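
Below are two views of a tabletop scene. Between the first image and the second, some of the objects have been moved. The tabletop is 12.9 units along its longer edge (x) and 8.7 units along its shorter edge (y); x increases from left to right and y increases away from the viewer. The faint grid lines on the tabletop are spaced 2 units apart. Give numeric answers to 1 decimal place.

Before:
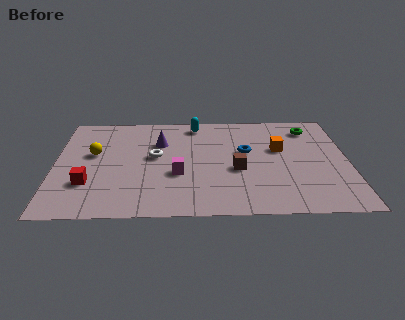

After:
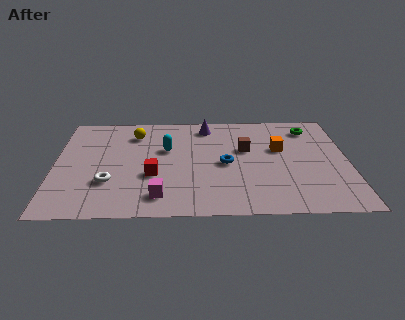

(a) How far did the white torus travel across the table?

2.9

From (4.4, 4.8) to (2.4, 2.7), the white torus covered √(2.0² + 2.1²) ≈ 2.9 units.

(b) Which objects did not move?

the orange cube and the green torus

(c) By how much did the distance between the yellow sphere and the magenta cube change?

+1.3

Before: roughly 4.1 units apart; after: 5.4. That's 1.3 units further apart.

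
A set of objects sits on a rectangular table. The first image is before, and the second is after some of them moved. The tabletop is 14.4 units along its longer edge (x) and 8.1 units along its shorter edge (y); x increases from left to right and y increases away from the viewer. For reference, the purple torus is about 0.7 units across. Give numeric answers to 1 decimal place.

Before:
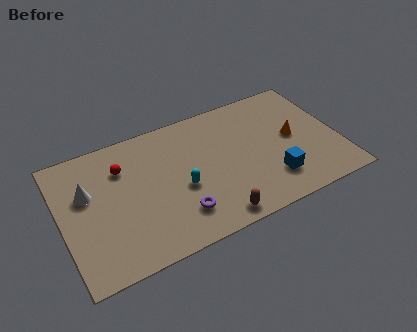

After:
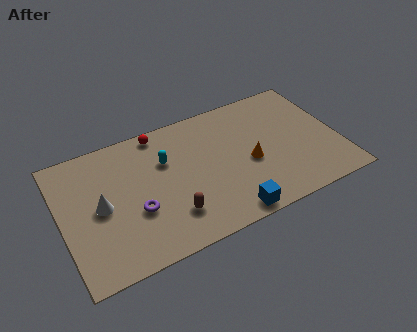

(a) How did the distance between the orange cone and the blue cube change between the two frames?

+0.5

They were about 2.6 units apart before and 3.1 after — 0.5 units further apart.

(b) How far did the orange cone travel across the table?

2.5

From (12.1, 4.2) to (9.7, 3.5), the orange cone covered √(2.4² + 0.7²) ≈ 2.5 units.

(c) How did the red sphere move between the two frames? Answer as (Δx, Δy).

(2.1, 1.4)

The red sphere started near (3.3, 5.9) and ended near (5.4, 7.3).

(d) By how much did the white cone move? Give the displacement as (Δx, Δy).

(0.6, -1.1)

From the two frames, the white cone sits at roughly (1.4, 5.1) before and (2.0, 4.0) after.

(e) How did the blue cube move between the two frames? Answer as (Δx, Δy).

(-2.5, -1.2)

From the two frames, the blue cube sits at roughly (10.7, 2.0) before and (8.2, 0.8) after.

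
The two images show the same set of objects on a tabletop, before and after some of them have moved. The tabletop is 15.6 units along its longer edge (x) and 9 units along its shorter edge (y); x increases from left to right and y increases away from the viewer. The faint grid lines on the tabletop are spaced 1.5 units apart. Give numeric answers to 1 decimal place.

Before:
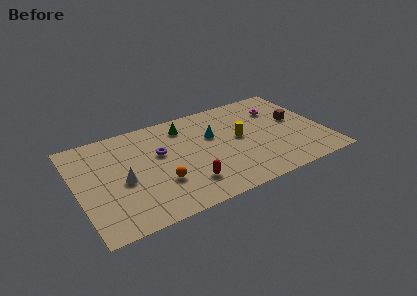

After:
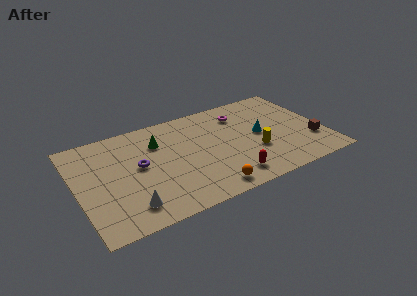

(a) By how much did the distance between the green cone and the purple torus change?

-0.4

The distance was about 2.5 in the first image and 2.1 in the second, so they moved 0.4 units closer together.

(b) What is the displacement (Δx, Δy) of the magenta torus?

(-2.4, 0.4)

The magenta torus started near (13.1, 6.6) and ended near (10.7, 7.0).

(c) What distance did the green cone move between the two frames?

2.0

The green cone moved from about (7.1, 7.3) to (5.3, 6.5), a distance of √(1.8² + 0.8²) ≈ 2.0.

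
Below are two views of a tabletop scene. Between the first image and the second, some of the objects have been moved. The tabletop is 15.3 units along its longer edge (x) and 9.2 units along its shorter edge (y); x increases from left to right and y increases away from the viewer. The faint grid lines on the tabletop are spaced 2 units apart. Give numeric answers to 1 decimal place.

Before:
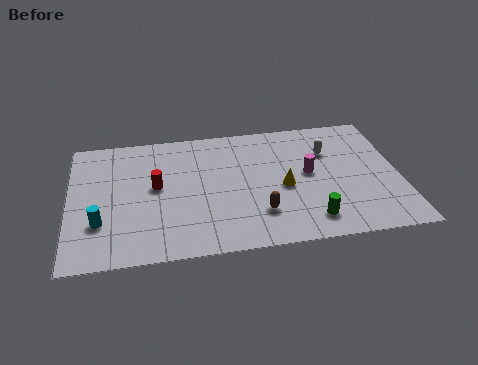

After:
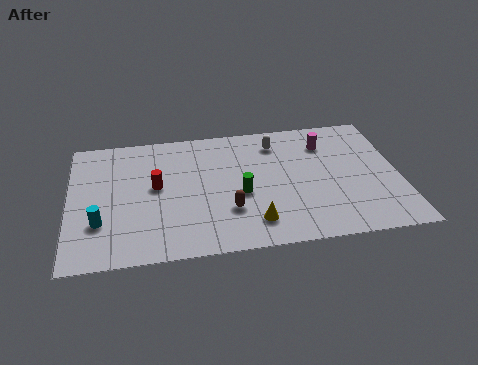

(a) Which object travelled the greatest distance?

the green cylinder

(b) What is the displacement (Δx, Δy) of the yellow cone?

(-1.5, -2.3)

The yellow cone started near (9.9, 4.1) and ended near (8.4, 1.8).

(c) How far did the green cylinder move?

3.9

From (11.0, 1.6) to (7.9, 3.9), the green cylinder covered √(3.1² + 2.3²) ≈ 3.9 units.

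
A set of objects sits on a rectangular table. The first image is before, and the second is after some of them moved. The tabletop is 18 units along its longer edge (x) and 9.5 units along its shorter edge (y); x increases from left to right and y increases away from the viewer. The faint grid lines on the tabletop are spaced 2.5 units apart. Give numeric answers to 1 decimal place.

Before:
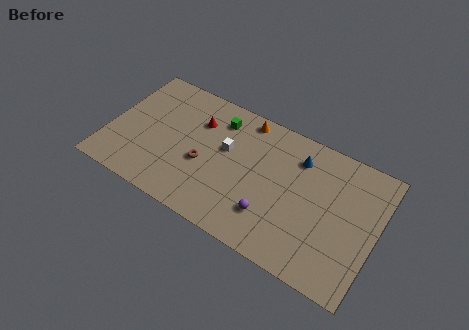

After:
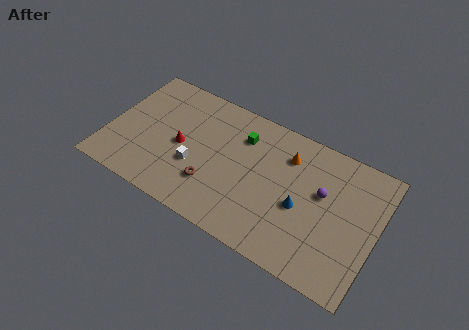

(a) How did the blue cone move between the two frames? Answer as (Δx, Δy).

(0.6, -3.3)

From the two frames, the blue cone sits at roughly (12.5, 7.4) before and (13.1, 4.1) after.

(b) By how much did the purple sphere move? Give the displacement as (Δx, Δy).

(3.0, 3.2)

The purple sphere was at about (11.3, 2.5) and moved to about (14.3, 5.7).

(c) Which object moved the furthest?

the purple sphere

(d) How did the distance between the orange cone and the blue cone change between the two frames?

-0.6

Before: roughly 4.0 units apart; after: 3.4. That's 0.6 units closer together.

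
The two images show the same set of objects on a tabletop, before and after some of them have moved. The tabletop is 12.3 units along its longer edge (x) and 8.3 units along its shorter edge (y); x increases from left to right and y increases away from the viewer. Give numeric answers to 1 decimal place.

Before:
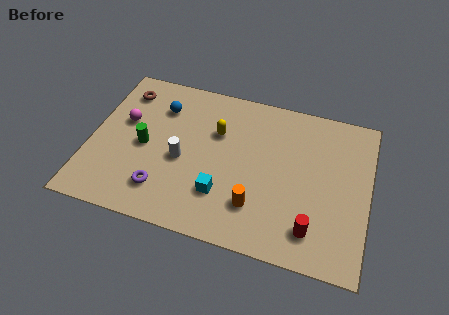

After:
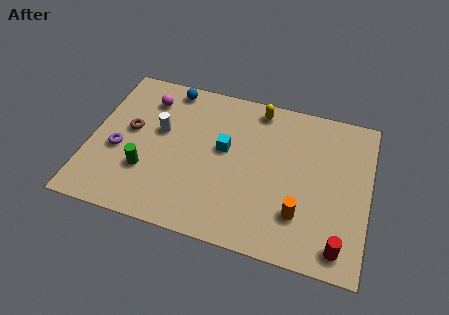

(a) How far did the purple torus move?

2.6

The purple torus moved from about (3.4, 1.8) to (1.3, 3.4), a distance of √(2.1² + 1.6²) ≈ 2.6.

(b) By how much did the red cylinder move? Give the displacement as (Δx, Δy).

(1.2, -0.5)

From the two frames, the red cylinder sits at roughly (10.0, 1.6) before and (11.2, 1.1) after.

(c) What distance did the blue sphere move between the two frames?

1.2

The blue sphere moved from about (2.9, 6.2) to (3.2, 7.4), a distance of √(0.3² + 1.2²) ≈ 1.2.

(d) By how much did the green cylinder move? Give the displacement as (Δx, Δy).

(0.2, -1.3)

The green cylinder was at about (2.4, 3.9) and moved to about (2.6, 2.6).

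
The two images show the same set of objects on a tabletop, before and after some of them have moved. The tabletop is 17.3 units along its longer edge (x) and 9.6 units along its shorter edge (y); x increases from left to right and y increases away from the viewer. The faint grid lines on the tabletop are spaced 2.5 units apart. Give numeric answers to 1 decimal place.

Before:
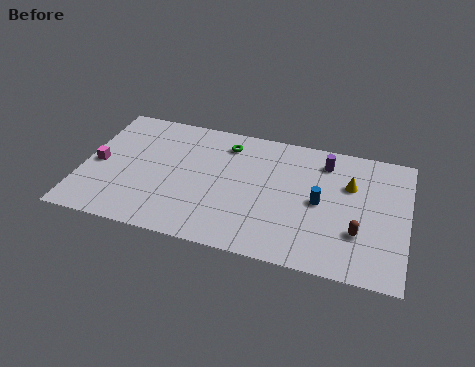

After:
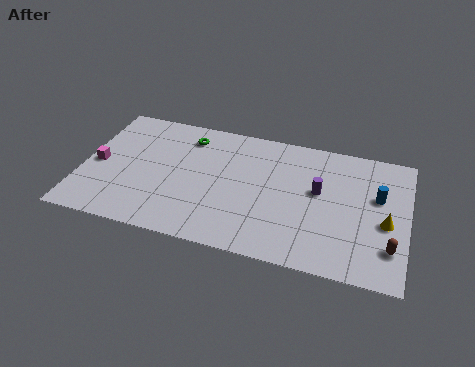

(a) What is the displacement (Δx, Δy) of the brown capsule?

(1.7, -0.6)

The brown capsule started near (14.8, 3.0) and ended near (16.5, 2.4).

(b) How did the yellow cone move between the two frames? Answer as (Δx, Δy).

(2.0, -2.3)

From the two frames, the yellow cone sits at roughly (14.2, 6.4) before and (16.2, 4.1) after.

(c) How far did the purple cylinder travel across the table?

2.3

The purple cylinder was near (12.8, 7.8) before and (12.6, 5.5) after, so it travelled √(0.2² + 2.3²) ≈ 2.3 units.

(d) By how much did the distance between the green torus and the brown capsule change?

+3.6

They were about 8.7 units apart before and 12.3 after — 3.6 units further apart.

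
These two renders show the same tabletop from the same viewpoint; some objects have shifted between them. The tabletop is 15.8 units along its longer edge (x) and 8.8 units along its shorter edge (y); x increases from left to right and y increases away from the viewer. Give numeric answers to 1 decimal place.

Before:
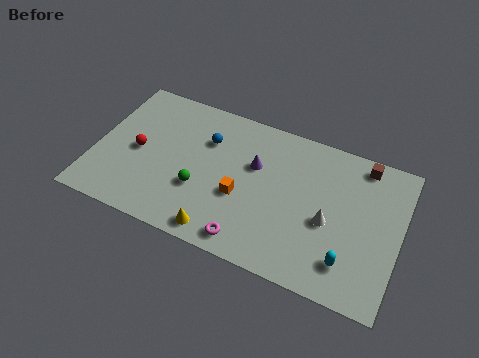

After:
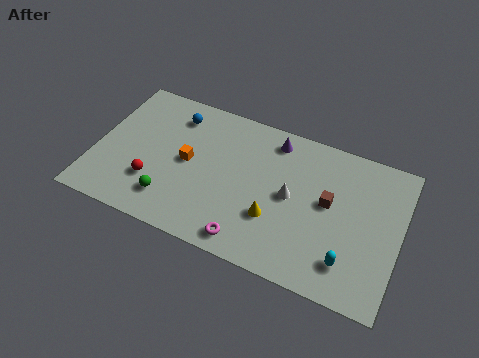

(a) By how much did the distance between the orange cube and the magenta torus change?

+2.5

Before: roughly 2.5 units apart; after: 5.0. That's 2.5 units further apart.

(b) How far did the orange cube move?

3.1

The orange cube was near (7.7, 3.5) before and (4.8, 4.5) after, so it travelled √(2.9² + 1.0²) ≈ 3.1 units.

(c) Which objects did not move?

the magenta torus and the cyan capsule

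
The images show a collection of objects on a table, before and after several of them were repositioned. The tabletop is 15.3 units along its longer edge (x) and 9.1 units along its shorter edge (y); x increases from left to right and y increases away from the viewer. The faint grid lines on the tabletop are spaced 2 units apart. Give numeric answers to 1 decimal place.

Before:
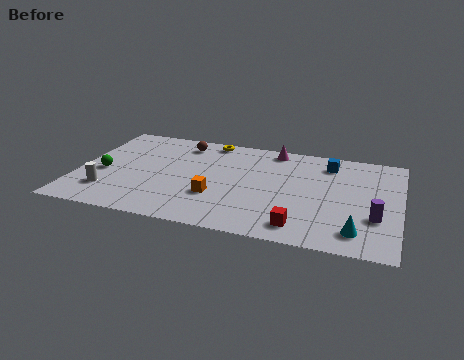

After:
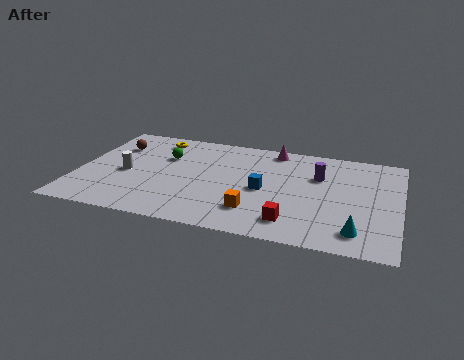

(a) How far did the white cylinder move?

2.0

From (1.6, 2.2) to (2.3, 4.1), the white cylinder covered √(0.7² + 1.9²) ≈ 2.0 units.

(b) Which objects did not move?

the cyan cone and the magenta cone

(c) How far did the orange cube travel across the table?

2.1

From (6.7, 3.0) to (8.6, 2.2), the orange cube covered √(1.9² + 0.8²) ≈ 2.1 units.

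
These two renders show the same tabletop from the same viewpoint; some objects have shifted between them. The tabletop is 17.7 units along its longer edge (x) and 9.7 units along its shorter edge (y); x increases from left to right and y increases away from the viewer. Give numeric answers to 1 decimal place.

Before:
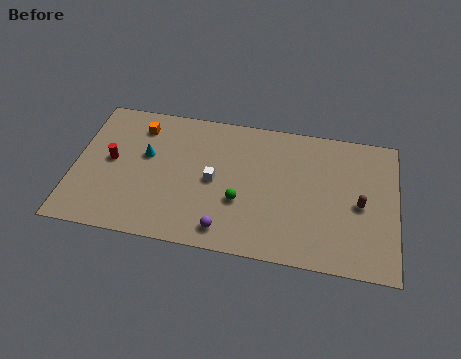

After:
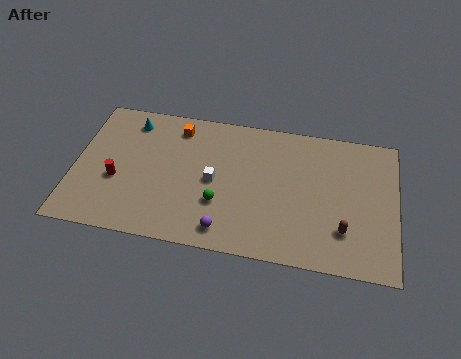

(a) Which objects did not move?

the purple sphere and the white cube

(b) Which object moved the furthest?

the cyan cone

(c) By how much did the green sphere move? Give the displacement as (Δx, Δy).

(-1.1, -0.3)

The green sphere was at about (9.2, 3.5) and moved to about (8.1, 3.2).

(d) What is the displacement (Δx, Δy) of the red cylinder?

(0.4, -1.3)

The red cylinder was at about (2.0, 5.1) and moved to about (2.4, 3.8).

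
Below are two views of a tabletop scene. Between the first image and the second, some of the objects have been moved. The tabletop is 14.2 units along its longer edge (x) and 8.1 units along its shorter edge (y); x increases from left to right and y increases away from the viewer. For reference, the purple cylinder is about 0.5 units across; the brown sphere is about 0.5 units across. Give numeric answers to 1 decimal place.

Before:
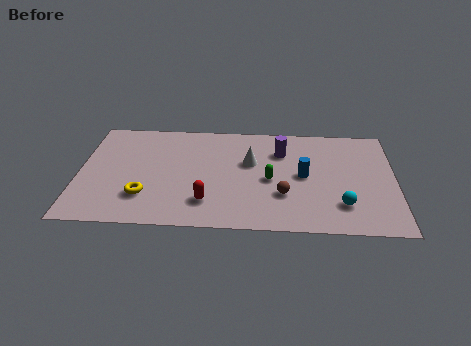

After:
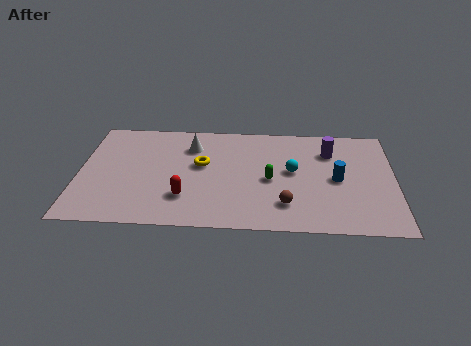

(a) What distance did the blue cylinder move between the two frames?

1.5

The blue cylinder moved from about (10.1, 4.1) to (11.6, 3.9), a distance of √(1.5² + 0.2²) ≈ 1.5.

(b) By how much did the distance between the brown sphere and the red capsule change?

+1.0

They were about 3.5 units apart before and 4.5 after — 1.0 units further apart.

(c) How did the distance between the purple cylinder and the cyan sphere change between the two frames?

-2.4

They were about 4.7 units apart before and 2.3 after — 2.4 units closer together.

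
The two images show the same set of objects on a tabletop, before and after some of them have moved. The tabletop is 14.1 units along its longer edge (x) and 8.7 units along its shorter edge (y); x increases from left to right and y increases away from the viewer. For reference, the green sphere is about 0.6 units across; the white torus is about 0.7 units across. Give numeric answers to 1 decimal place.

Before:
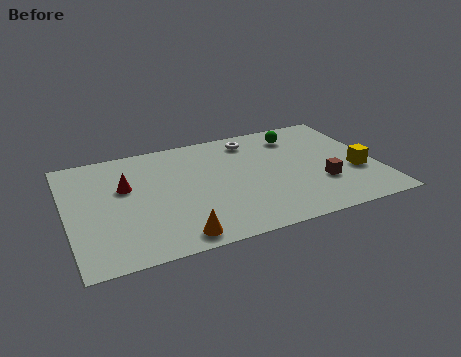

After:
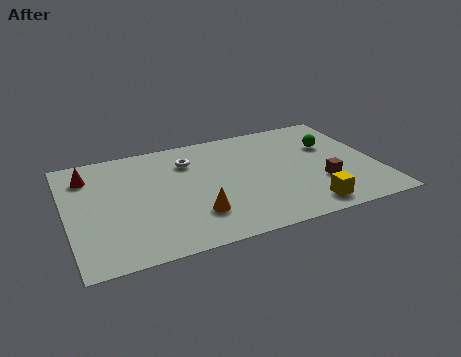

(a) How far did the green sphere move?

1.9

From (10.8, 7.0) to (12.2, 5.7), the green sphere covered √(1.4² + 1.3²) ≈ 1.9 units.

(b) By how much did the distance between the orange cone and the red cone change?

+1.6

The distance was about 4.8 in the first image and 6.4 in the second, so they moved 1.6 units further apart.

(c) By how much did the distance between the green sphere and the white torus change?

+4.4

The distance was about 2.1 in the first image and 6.5 in the second, so they moved 4.4 units further apart.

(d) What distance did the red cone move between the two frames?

2.1

From (2.7, 5.4) to (1.1, 6.8), the red cone covered √(1.6² + 1.4²) ≈ 2.1 units.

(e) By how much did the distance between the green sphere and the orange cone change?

-1.2

They were about 8.6 units apart before and 7.4 after — 1.2 units closer together.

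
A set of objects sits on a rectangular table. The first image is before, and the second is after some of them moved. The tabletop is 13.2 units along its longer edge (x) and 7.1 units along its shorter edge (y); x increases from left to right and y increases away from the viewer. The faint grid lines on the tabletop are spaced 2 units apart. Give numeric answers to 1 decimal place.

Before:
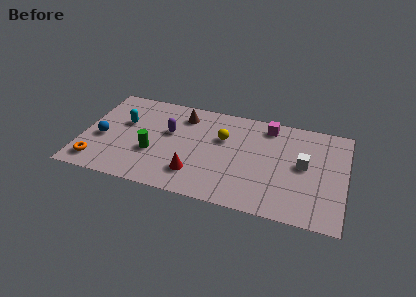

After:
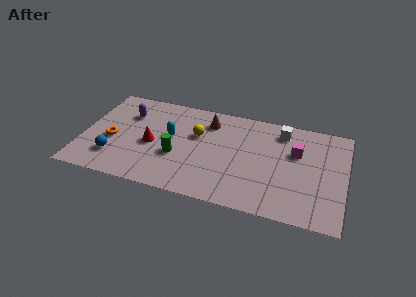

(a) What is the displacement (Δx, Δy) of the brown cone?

(1.3, -0.1)

The brown cone was at about (4.9, 5.7) and moved to about (6.2, 5.6).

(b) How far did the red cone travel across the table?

2.7

From (5.8, 1.7) to (3.5, 3.2), the red cone covered √(2.3² + 1.5²) ≈ 2.7 units.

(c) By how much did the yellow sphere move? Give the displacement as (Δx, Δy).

(-1.3, -0.1)

The yellow sphere was at about (7.0, 4.6) and moved to about (5.7, 4.5).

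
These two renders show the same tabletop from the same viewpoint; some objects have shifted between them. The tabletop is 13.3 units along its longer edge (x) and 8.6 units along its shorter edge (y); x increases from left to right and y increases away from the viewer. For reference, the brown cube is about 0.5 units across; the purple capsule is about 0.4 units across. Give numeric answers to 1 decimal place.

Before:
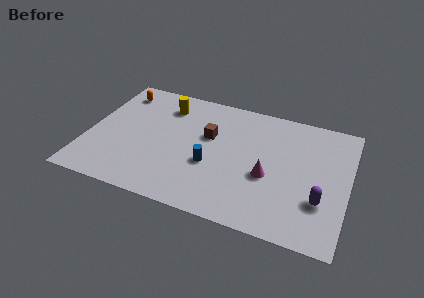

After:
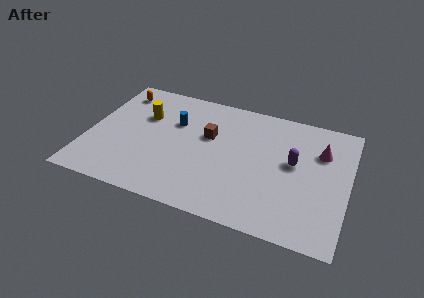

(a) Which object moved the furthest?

the magenta cone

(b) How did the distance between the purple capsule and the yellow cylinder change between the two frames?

-1.4

They were about 9.3 units apart before and 7.9 after — 1.4 units closer together.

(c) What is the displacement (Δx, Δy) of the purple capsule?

(-1.5, 2.1)

The purple capsule started near (12.0, 2.7) and ended near (10.5, 4.8).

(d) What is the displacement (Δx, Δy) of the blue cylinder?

(-2.1, 2.4)

The blue cylinder started near (6.4, 3.3) and ended near (4.3, 5.7).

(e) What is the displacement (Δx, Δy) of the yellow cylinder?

(-1.0, -1.1)

From the two frames, the yellow cylinder sits at roughly (3.7, 6.8) before and (2.7, 5.7) after.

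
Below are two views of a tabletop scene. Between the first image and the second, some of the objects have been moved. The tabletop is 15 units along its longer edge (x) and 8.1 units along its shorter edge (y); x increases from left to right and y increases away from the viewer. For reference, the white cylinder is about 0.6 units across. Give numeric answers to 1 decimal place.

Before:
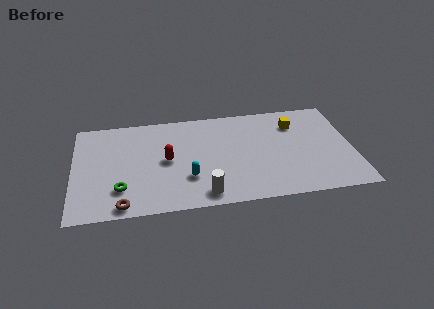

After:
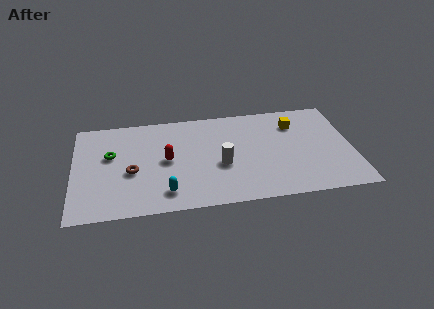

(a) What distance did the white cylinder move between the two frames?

2.4

The white cylinder was near (6.9, 1.1) before and (7.9, 3.3) after, so it travelled √(1.0² + 2.2²) ≈ 2.4 units.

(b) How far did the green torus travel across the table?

2.8

The green torus moved from about (2.5, 2.1) to (2.0, 4.9), a distance of √(0.5² + 2.8²) ≈ 2.8.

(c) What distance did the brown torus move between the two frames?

2.6

From (2.6, 0.8) to (3.1, 3.4), the brown torus covered √(0.5² + 2.6²) ≈ 2.6 units.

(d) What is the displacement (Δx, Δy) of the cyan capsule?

(-1.2, -1.0)

From the two frames, the cyan capsule sits at roughly (6.1, 2.5) before and (4.9, 1.5) after.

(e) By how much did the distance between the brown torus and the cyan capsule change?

-1.3

The distance was about 3.9 in the first image and 2.6 in the second, so they moved 1.3 units closer together.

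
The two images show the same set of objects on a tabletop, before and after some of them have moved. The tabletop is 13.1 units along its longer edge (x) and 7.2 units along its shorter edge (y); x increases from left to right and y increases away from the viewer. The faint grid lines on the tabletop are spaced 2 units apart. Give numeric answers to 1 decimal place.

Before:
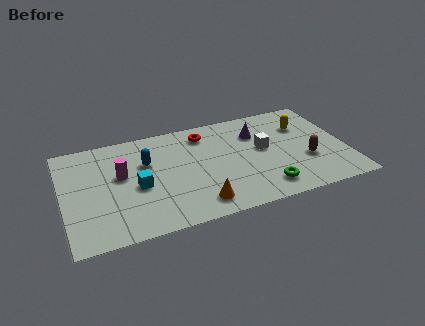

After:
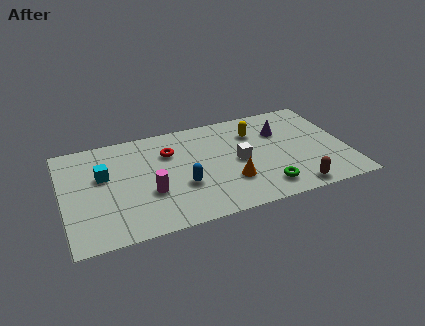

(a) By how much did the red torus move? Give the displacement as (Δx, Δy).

(-1.7, -0.8)

The red torus was at about (6.7, 5.9) and moved to about (5.0, 5.1).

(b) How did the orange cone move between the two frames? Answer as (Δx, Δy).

(1.6, 1.0)

From the two frames, the orange cone sits at roughly (6.0, 1.2) before and (7.6, 2.2) after.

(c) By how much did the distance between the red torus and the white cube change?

+0.3

Before: roughly 3.2 units apart; after: 3.5. That's 0.3 units further apart.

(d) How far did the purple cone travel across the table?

1.1

From (9.1, 5.2) to (10.2, 5.0), the purple cone covered √(1.1² + 0.2²) ≈ 1.1 units.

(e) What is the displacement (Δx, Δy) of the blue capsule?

(1.5, -2.1)

From the two frames, the blue capsule sits at roughly (3.9, 4.7) before and (5.4, 2.6) after.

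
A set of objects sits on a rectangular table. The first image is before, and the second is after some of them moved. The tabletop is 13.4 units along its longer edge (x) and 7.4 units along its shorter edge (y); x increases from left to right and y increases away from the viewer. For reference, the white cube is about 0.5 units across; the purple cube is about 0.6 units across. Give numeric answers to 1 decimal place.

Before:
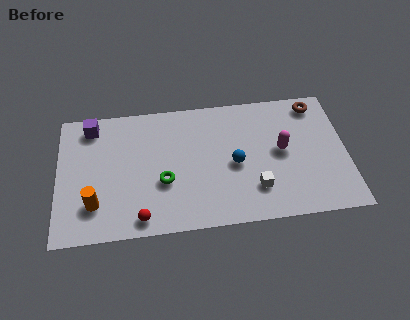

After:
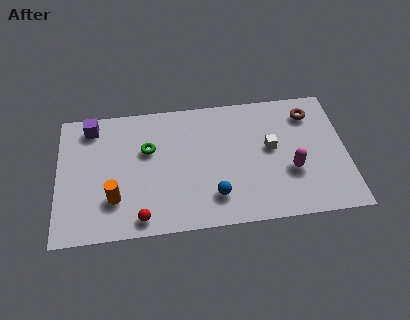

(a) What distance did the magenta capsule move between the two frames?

1.3

The magenta capsule was near (10.4, 3.9) before and (10.8, 2.7) after, so it travelled √(0.4² + 1.2²) ≈ 1.3 units.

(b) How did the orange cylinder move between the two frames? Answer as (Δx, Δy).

(0.9, 0.2)

The orange cylinder was at about (1.7, 1.9) and moved to about (2.6, 2.1).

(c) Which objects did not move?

the purple cube and the red sphere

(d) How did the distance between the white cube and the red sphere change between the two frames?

+1.5

The distance was about 5.4 in the first image and 6.9 in the second, so they moved 1.5 units further apart.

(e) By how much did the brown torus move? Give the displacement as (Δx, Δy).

(-0.3, -0.5)

The brown torus was at about (12.1, 6.4) and moved to about (11.8, 5.9).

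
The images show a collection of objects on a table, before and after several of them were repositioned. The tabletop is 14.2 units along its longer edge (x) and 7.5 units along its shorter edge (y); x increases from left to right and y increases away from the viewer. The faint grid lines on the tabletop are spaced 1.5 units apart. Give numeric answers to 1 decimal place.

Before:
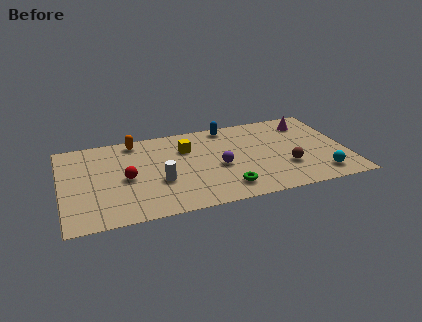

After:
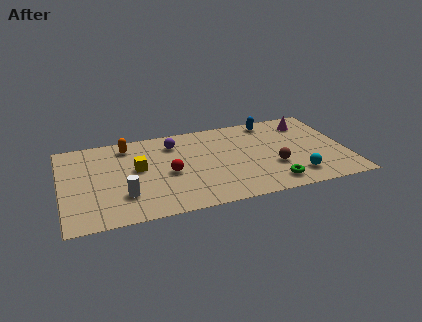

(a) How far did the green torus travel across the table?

2.3

From (8.0, 1.4) to (10.3, 1.2), the green torus covered √(2.3² + 0.2²) ≈ 2.3 units.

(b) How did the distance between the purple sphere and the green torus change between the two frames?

+4.7

The distance was about 1.9 in the first image and 6.6 in the second, so they moved 4.7 units further apart.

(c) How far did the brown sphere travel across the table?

0.6

From (11.1, 2.4) to (10.5, 2.6), the brown sphere covered √(0.6² + 0.2²) ≈ 0.6 units.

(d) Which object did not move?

the magenta cone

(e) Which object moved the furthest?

the purple sphere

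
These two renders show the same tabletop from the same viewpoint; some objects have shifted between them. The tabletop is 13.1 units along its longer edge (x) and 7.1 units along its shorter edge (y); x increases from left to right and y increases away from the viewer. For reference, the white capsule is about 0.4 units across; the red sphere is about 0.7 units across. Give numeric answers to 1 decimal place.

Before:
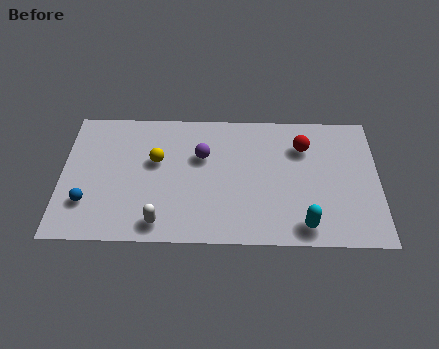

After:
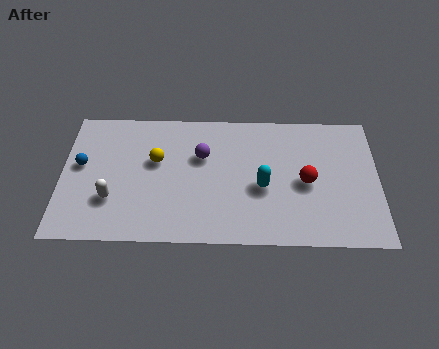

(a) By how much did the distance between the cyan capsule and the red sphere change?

-2.4

Before: roughly 4.2 units apart; after: 1.8. That's 2.4 units closer together.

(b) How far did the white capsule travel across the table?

2.3

From (4.1, 1.0) to (2.1, 2.2), the white capsule covered √(2.0² + 1.2²) ≈ 2.3 units.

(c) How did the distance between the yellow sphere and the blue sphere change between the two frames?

-0.5

They were about 3.6 units apart before and 3.1 after — 0.5 units closer together.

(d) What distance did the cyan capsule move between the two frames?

2.6

The cyan capsule was near (10.0, 1.0) before and (8.3, 3.0) after, so it travelled √(1.7² + 2.0²) ≈ 2.6 units.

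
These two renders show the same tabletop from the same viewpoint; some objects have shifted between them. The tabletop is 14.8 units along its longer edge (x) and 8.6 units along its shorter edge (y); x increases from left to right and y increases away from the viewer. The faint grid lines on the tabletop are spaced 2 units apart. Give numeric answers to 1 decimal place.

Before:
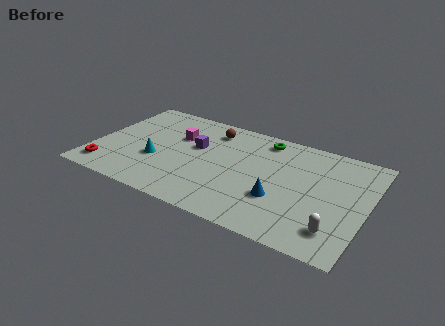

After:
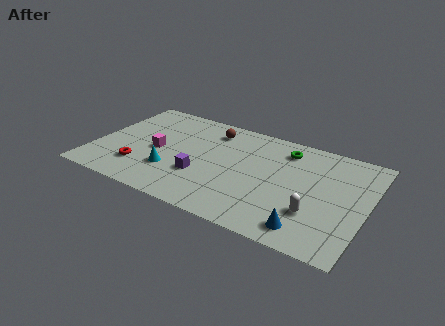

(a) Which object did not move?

the brown sphere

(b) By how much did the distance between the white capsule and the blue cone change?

-2.0

Before: roughly 3.3 units apart; after: 1.3. That's 2.0 units closer together.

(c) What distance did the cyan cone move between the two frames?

1.1

The cyan cone moved from about (3.5, 3.2) to (4.4, 2.6), a distance of √(0.9² + 0.6²) ≈ 1.1.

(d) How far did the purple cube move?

2.4

The purple cube was near (5.4, 5.2) before and (6.0, 2.9) after, so it travelled √(0.6² + 2.3²) ≈ 2.4 units.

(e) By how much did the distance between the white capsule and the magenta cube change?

-1.0

They were about 9.9 units apart before and 8.9 after — 1.0 units closer together.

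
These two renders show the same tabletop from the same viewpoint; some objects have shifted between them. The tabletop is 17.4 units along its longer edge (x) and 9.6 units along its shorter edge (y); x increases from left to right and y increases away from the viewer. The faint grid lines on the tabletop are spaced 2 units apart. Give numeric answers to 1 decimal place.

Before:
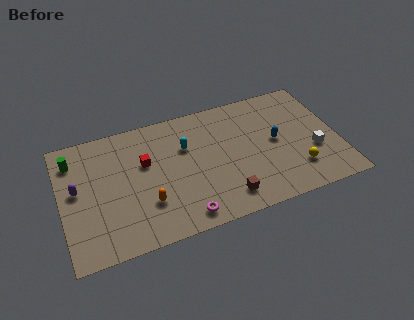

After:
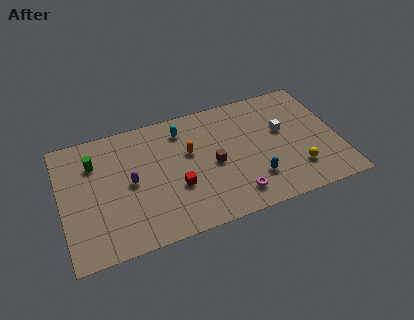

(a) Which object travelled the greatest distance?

the orange capsule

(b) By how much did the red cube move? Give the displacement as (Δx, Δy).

(1.8, -2.5)

The red cube started near (5.3, 6.0) and ended near (7.1, 3.5).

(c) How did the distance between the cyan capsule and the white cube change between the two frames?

-1.9

They were about 8.4 units apart before and 6.5 after — 1.9 units closer together.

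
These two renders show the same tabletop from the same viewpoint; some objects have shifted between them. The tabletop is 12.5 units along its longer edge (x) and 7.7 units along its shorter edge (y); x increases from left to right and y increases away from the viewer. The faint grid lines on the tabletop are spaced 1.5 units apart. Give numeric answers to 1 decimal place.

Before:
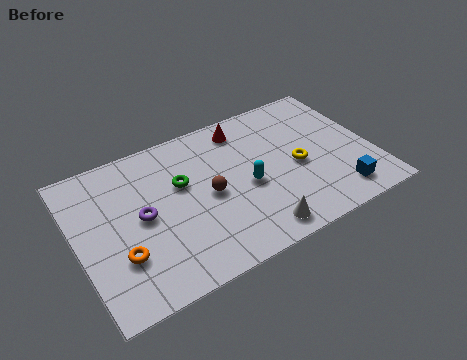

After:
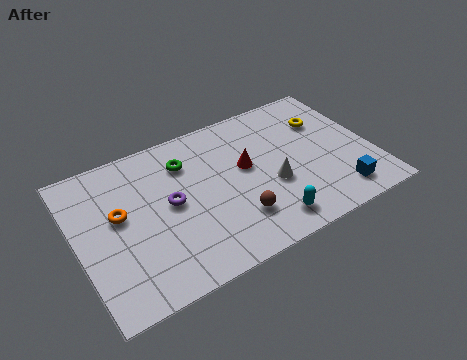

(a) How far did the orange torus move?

2.0

The orange torus was near (1.6, 2.4) before and (1.8, 4.4) after, so it travelled √(0.2² + 2.0²) ≈ 2.0 units.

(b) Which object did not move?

the blue cube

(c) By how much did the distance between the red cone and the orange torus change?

-1.7

Before: roughly 7.1 units apart; after: 5.4. That's 1.7 units closer together.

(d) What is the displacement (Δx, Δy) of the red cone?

(-0.2, -2.1)

The red cone started near (7.4, 6.5) and ended near (7.2, 4.4).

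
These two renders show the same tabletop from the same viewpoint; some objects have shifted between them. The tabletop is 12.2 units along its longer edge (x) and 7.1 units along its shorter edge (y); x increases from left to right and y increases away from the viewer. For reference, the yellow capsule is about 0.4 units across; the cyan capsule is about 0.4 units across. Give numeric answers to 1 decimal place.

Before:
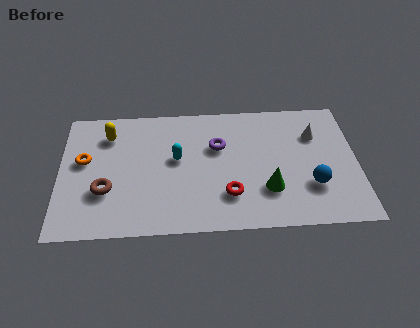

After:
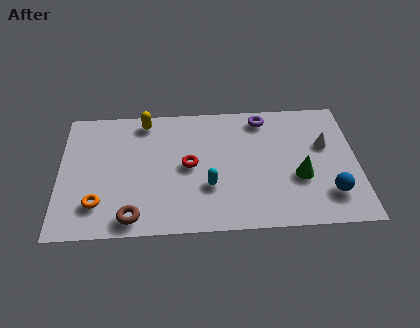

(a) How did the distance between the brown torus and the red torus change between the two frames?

-1.5

Before: roughly 5.0 units apart; after: 3.5. That's 1.5 units closer together.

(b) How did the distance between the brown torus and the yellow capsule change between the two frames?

+2.2

They were about 3.1 units apart before and 5.3 after — 2.2 units further apart.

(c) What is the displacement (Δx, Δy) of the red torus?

(-1.6, 1.7)

The red torus was at about (6.9, 1.9) and moved to about (5.3, 3.6).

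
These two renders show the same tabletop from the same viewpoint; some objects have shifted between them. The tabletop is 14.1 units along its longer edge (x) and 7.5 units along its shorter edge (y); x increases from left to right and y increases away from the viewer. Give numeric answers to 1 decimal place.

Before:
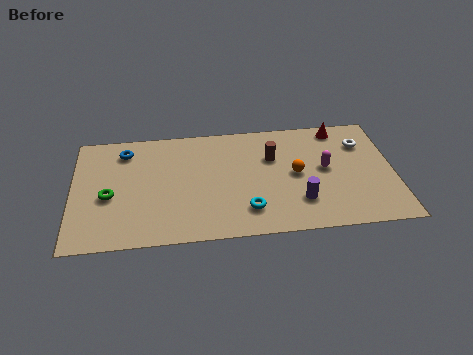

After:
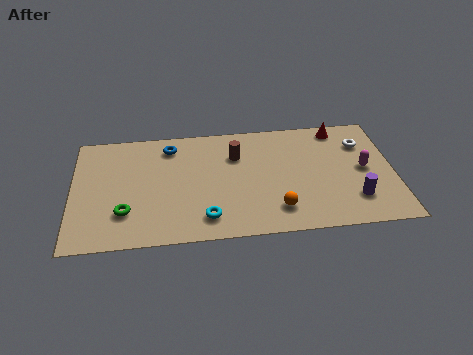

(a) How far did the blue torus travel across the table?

2.0

From (2.3, 6.1) to (4.3, 6.2), the blue torus covered √(2.0² + 0.1²) ≈ 2.0 units.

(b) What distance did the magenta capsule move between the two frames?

1.7

The magenta capsule was near (11.1, 4.0) before and (12.8, 3.8) after, so it travelled √(1.7² + 0.2²) ≈ 1.7 units.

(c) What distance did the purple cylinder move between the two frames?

2.4

The purple cylinder was near (9.9, 2.0) before and (12.3, 1.9) after, so it travelled √(2.4² + 0.1²) ≈ 2.4 units.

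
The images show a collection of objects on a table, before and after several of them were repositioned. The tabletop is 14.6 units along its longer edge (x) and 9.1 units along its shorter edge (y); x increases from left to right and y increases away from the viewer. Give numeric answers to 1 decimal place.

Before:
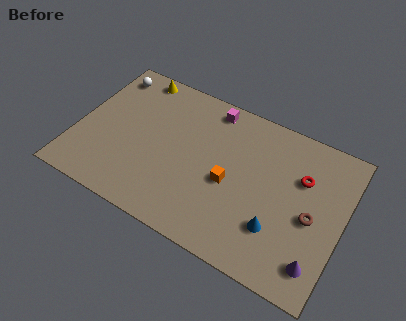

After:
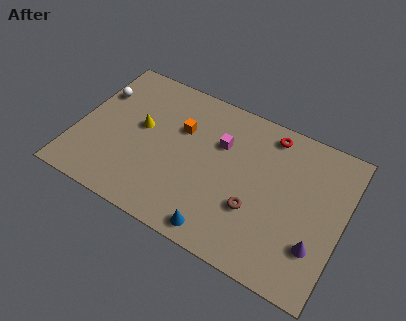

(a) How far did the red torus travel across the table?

2.7

The red torus was near (12.2, 6.1) before and (10.2, 7.9) after, so it travelled √(2.0² + 1.8²) ≈ 2.7 units.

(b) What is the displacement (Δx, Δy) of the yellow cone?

(0.8, -3.1)

From the two frames, the yellow cone sits at roughly (2.6, 8.2) before and (3.4, 5.1) after.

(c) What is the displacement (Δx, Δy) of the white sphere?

(-0.3, -1.4)

From the two frames, the white sphere sits at roughly (1.1, 7.7) before and (0.8, 6.3) after.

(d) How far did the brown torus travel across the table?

3.2

The brown torus moved from about (13.0, 4.1) to (10.0, 3.1), a distance of √(3.0² + 1.0²) ≈ 3.2.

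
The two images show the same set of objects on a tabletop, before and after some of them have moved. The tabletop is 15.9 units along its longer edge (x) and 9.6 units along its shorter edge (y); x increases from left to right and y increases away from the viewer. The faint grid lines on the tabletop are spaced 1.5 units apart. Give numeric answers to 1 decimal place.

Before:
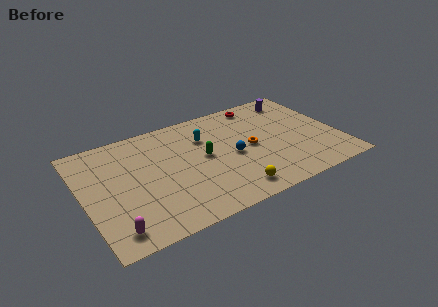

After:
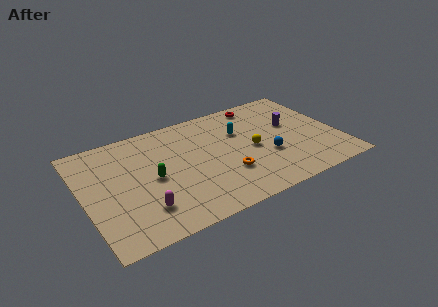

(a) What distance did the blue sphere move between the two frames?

2.3

The blue sphere was near (9.2, 4.4) before and (11.3, 3.5) after, so it travelled √(2.1² + 0.9²) ≈ 2.3 units.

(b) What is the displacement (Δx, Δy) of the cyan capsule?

(2.2, -0.4)

From the two frames, the cyan capsule sits at roughly (7.8, 6.8) before and (10.0, 6.4) after.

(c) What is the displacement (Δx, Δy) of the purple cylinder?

(-0.7, -2.4)

The purple cylinder was at about (13.9, 8.1) and moved to about (13.2, 5.7).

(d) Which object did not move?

the red torus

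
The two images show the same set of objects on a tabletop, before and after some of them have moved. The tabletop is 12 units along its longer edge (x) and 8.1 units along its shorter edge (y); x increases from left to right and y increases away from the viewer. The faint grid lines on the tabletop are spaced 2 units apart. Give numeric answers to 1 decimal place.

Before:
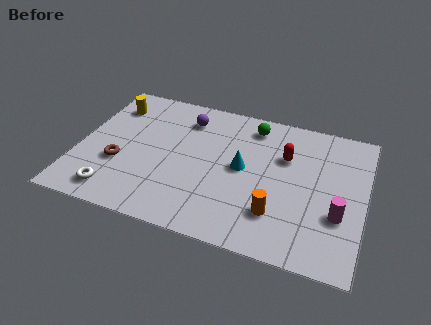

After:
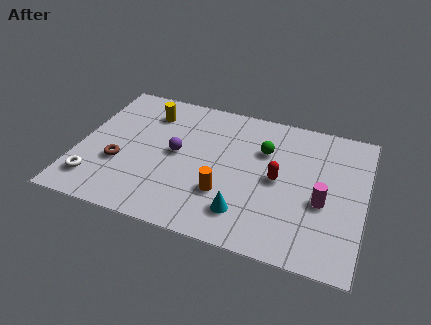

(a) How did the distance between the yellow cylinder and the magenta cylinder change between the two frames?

-2.3

They were about 10.5 units apart before and 8.2 after — 2.3 units closer together.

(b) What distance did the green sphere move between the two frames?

1.4

From (7.1, 6.8) to (7.7, 5.5), the green sphere covered √(0.6² + 1.3²) ≈ 1.4 units.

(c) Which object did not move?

the brown torus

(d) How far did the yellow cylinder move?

1.6

The yellow cylinder was near (1.1, 6.3) before and (2.7, 6.3) after, so it travelled √(1.6² + 0.0²) ≈ 1.6 units.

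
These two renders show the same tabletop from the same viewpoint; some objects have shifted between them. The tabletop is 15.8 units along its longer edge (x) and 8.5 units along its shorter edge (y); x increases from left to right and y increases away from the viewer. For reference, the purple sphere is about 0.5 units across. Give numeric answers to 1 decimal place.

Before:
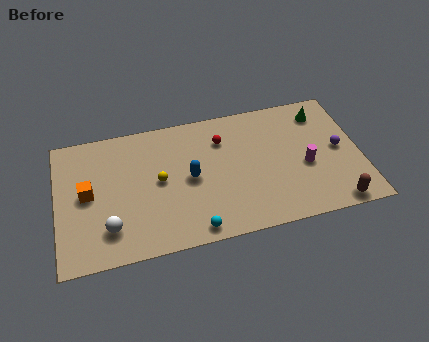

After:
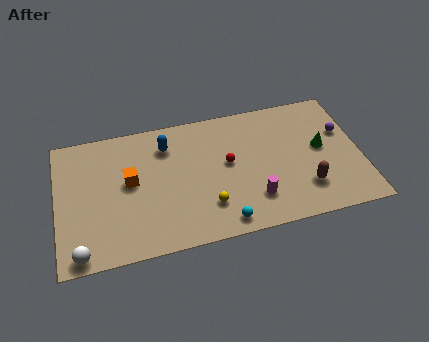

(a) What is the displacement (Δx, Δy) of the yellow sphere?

(2.4, -2.2)

The yellow sphere was at about (5.3, 4.4) and moved to about (7.7, 2.2).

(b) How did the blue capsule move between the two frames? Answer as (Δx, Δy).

(-1.1, 2.4)

The blue capsule was at about (6.9, 4.2) and moved to about (5.8, 6.6).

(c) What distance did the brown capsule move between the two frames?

2.0

The brown capsule was near (14.2, 0.8) before and (12.8, 2.2) after, so it travelled √(1.4² + 1.4²) ≈ 2.0 units.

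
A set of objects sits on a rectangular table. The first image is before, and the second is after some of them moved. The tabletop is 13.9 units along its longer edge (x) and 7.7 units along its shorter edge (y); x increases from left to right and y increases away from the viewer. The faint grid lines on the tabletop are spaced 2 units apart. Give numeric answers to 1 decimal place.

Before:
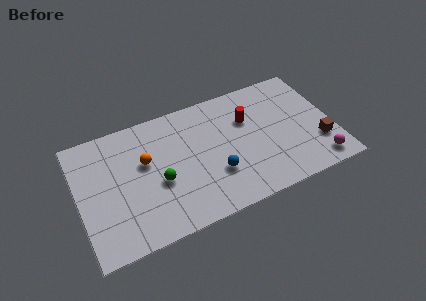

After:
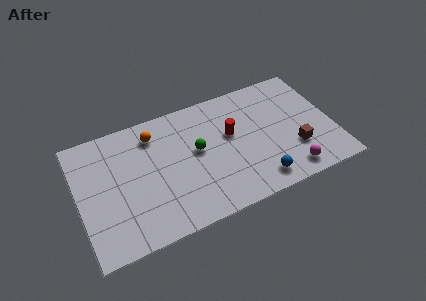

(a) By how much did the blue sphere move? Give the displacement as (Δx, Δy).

(2.2, -1.3)

The blue sphere was at about (7.3, 2.5) and moved to about (9.5, 1.2).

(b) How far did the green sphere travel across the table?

2.5

The green sphere was near (4.3, 3.2) before and (6.5, 4.3) after, so it travelled √(2.2² + 1.1²) ≈ 2.5 units.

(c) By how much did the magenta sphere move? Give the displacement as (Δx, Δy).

(-1.6, 0.0)

The magenta sphere started near (12.8, 1.1) and ended near (11.2, 1.1).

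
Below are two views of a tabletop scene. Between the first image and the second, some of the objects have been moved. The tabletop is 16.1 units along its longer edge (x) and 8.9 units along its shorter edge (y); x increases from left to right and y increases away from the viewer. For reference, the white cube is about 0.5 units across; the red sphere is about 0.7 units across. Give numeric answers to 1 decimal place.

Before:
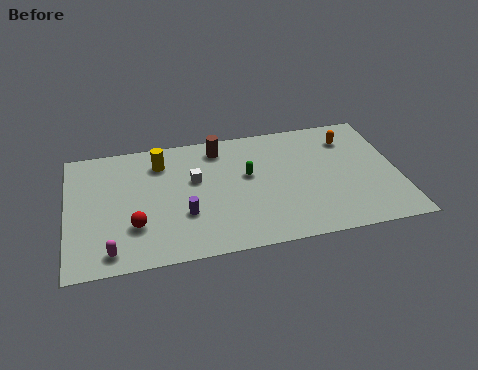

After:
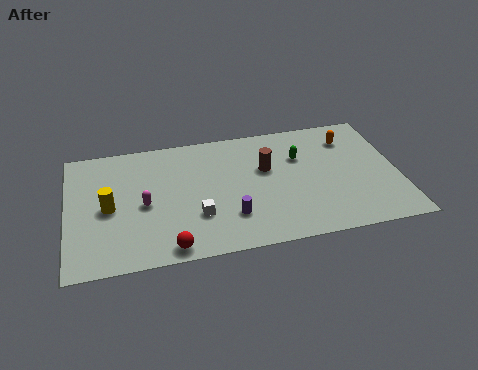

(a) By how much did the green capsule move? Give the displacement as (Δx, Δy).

(2.6, 0.8)

The green capsule started near (8.8, 5.2) and ended near (11.4, 6.0).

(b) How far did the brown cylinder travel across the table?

3.0

From (7.5, 7.5) to (9.7, 5.5), the brown cylinder covered √(2.2² + 2.0²) ≈ 3.0 units.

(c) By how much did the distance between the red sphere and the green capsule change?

+2.2

Before: roughly 6.1 units apart; after: 8.3. That's 2.2 units further apart.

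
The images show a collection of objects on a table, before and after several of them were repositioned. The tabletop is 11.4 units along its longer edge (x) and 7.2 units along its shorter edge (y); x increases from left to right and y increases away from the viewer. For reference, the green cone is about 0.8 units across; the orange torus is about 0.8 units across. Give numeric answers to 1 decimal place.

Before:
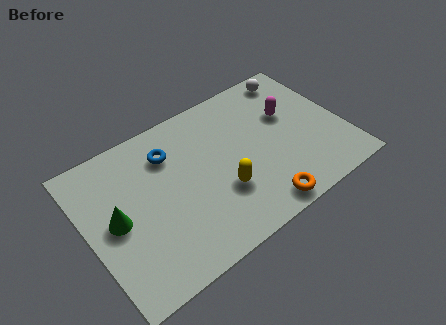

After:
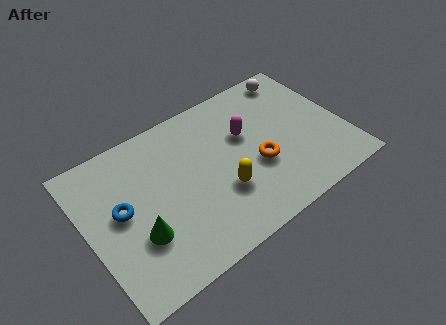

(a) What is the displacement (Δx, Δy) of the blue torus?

(-2.4, -1.5)

The blue torus was at about (3.9, 5.4) and moved to about (1.5, 3.9).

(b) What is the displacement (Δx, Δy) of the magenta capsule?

(-2.0, 0.0)

The magenta capsule was at about (9.2, 4.5) and moved to about (7.2, 4.5).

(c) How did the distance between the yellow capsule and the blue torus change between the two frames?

+1.0

The distance was about 3.5 in the first image and 4.5 in the second, so they moved 1.0 units further apart.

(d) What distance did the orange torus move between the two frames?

2.0

The orange torus moved from about (7.1, 0.8) to (7.4, 2.8), a distance of √(0.3² + 2.0²) ≈ 2.0.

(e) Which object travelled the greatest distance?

the blue torus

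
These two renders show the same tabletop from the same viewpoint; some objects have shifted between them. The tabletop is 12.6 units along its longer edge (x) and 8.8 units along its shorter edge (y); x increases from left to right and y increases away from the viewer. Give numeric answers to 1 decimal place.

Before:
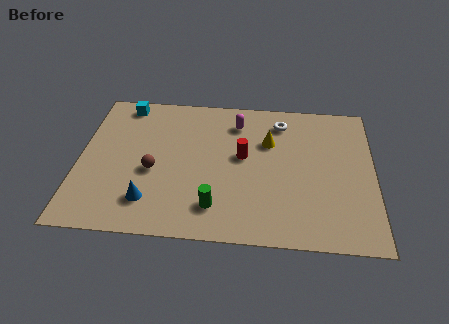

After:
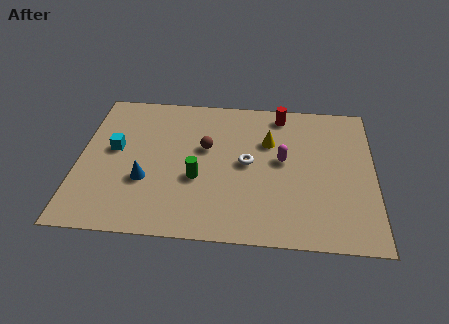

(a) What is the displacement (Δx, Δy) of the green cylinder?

(-0.8, 1.6)

The green cylinder was at about (5.9, 1.8) and moved to about (5.1, 3.4).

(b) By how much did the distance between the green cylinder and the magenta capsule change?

-1.4

The distance was about 5.3 in the first image and 3.9 in the second, so they moved 1.4 units closer together.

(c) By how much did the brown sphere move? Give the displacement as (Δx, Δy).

(2.2, 1.6)

The brown sphere started near (3.2, 3.7) and ended near (5.4, 5.3).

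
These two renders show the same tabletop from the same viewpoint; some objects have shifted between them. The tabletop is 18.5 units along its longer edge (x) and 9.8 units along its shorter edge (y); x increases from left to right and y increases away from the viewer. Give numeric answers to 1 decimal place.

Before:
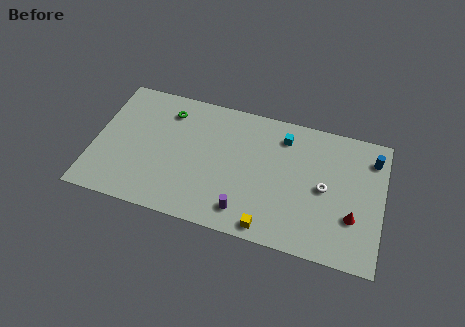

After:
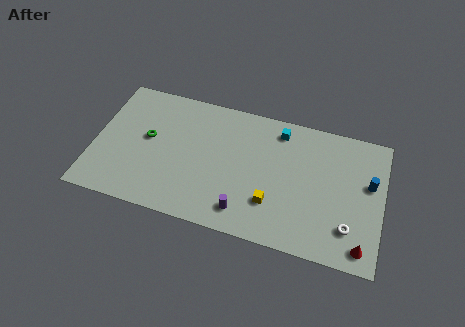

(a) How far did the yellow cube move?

1.8

The yellow cube was near (11.5, 1.0) before and (11.6, 2.8) after, so it travelled √(0.1² + 1.8²) ≈ 1.8 units.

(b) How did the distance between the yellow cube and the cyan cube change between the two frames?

-1.4

Before: roughly 6.9 units apart; after: 5.5. That's 1.4 units closer together.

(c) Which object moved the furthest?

the white torus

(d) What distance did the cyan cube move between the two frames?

0.5

From (12.0, 7.9) to (11.7, 8.3), the cyan cube covered √(0.3² + 0.4²) ≈ 0.5 units.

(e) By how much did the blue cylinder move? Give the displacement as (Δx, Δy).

(-0.1, -1.9)

The blue cylinder was at about (17.7, 7.8) and moved to about (17.6, 5.9).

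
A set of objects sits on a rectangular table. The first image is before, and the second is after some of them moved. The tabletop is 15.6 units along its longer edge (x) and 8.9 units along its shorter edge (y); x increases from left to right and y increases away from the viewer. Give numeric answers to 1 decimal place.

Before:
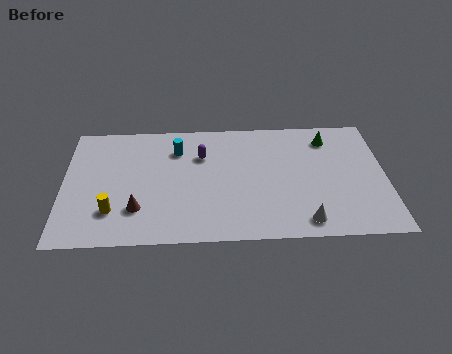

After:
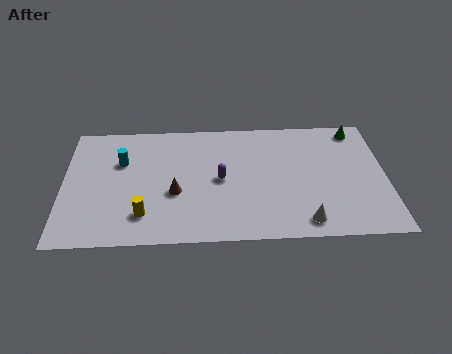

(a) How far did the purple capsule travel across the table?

2.0

The purple capsule was near (6.7, 6.2) before and (7.6, 4.4) after, so it travelled √(0.9² + 1.8²) ≈ 2.0 units.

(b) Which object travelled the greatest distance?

the cyan cylinder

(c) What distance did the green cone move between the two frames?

1.5

The green cone moved from about (12.9, 7.2) to (14.3, 7.8), a distance of √(1.4² + 0.6²) ≈ 1.5.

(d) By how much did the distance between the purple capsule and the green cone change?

+1.2

Before: roughly 6.3 units apart; after: 7.5. That's 1.2 units further apart.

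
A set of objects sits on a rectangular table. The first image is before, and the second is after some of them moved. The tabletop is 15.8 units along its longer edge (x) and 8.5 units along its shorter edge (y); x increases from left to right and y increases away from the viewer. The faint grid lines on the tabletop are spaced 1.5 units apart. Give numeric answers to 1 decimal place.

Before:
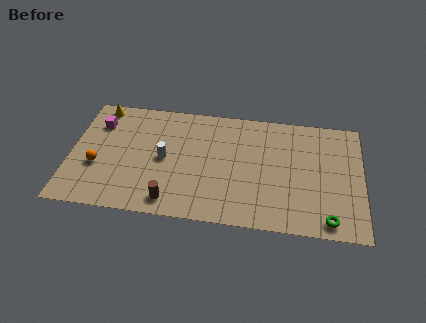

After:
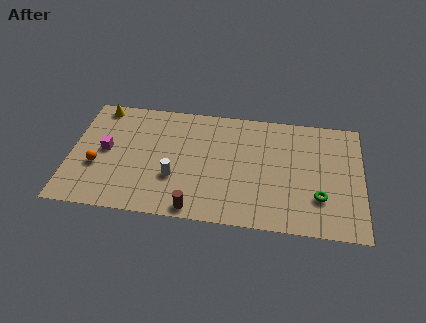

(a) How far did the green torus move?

1.6

The green torus moved from about (14.0, 1.0) to (13.5, 2.5), a distance of √(0.5² + 1.5²) ≈ 1.6.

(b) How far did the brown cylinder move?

1.4

The brown cylinder was near (5.6, 1.2) before and (6.9, 0.8) after, so it travelled √(1.3² + 0.4²) ≈ 1.4 units.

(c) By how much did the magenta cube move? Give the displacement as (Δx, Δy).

(0.5, -1.9)

The magenta cube was at about (1.4, 6.3) and moved to about (1.9, 4.4).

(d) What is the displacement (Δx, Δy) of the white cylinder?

(0.6, -1.3)

From the two frames, the white cylinder sits at roughly (5.1, 4.2) before and (5.7, 2.9) after.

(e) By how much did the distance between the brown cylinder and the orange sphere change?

+1.3

The distance was about 4.6 in the first image and 5.9 in the second, so they moved 1.3 units further apart.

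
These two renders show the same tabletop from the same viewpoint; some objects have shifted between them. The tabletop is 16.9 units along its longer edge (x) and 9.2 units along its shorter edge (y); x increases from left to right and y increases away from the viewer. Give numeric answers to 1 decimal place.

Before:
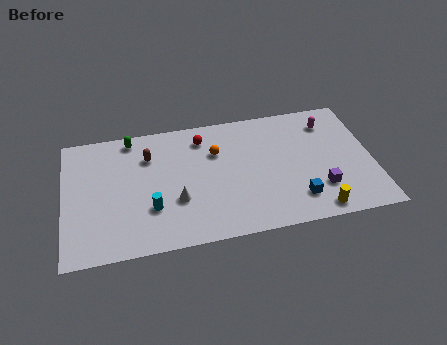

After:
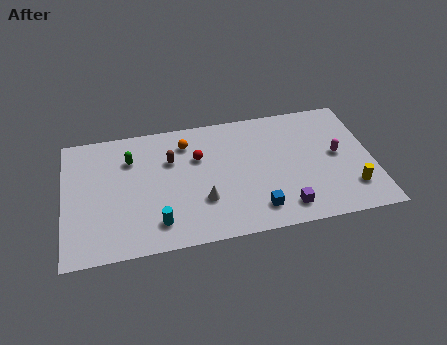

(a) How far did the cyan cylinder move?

1.1

The cyan cylinder moved from about (4.7, 2.9) to (5.0, 1.8), a distance of √(0.3² + 1.1²) ≈ 1.1.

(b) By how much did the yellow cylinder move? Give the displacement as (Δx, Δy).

(2.0, 1.2)

The yellow cylinder was at about (13.6, 1.0) and moved to about (15.6, 2.2).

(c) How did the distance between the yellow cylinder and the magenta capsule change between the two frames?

-3.7

The distance was about 6.4 in the first image and 2.7 in the second, so they moved 3.7 units closer together.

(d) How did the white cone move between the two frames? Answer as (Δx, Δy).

(1.4, -0.3)

The white cone started near (6.1, 3.2) and ended near (7.5, 2.9).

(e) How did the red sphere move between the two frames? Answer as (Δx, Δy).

(-0.3, -1.4)

The red sphere started near (7.7, 7.5) and ended near (7.4, 6.1).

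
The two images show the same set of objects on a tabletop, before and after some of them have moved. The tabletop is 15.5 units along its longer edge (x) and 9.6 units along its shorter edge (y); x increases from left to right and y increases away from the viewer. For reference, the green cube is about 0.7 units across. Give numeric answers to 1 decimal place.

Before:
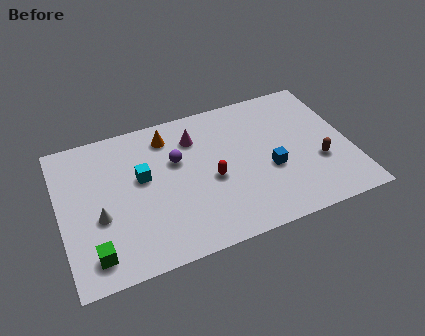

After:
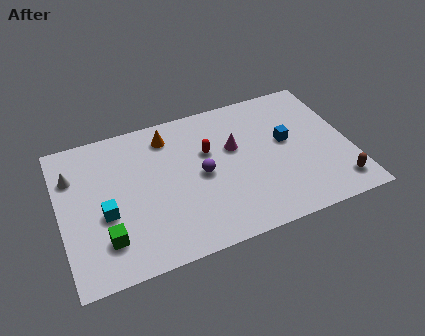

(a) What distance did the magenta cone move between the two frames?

2.4

The magenta cone was near (7.4, 7.3) before and (9.4, 5.9) after, so it travelled √(2.0² + 1.4²) ≈ 2.4 units.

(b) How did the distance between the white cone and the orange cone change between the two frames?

-0.4

They were about 5.7 units apart before and 5.3 after — 0.4 units closer together.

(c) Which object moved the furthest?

the white cone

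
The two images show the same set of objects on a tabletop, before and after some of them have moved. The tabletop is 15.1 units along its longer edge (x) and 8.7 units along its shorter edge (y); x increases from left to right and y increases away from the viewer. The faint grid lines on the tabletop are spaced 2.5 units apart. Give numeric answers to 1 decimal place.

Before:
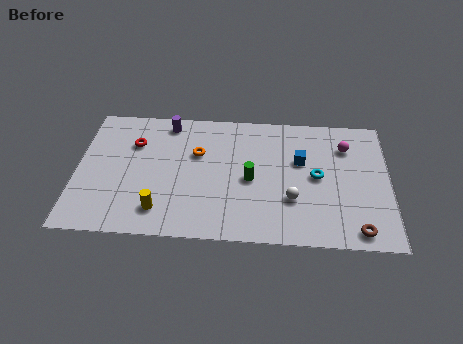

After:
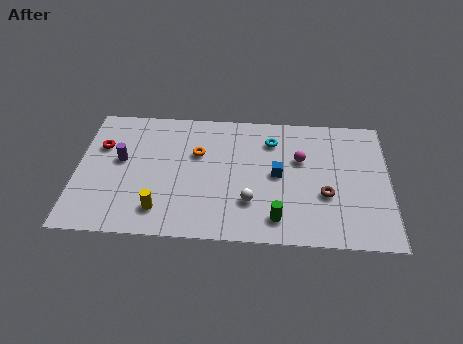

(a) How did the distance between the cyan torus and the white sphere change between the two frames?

+2.3

They were about 2.0 units apart before and 4.3 after — 2.3 units further apart.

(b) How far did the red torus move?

1.6

From (2.7, 6.1) to (1.1, 5.8), the red torus covered √(1.6² + 0.3²) ≈ 1.6 units.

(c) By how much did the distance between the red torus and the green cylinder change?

+3.5

Before: roughly 6.1 units apart; after: 9.6. That's 3.5 units further apart.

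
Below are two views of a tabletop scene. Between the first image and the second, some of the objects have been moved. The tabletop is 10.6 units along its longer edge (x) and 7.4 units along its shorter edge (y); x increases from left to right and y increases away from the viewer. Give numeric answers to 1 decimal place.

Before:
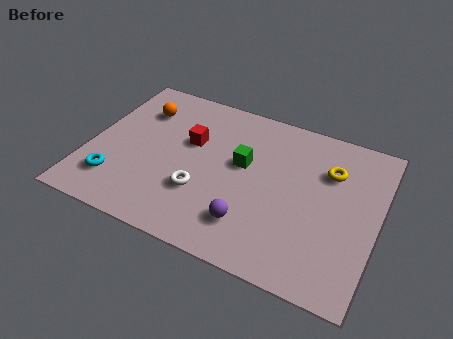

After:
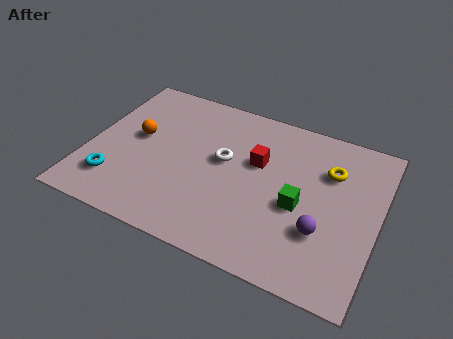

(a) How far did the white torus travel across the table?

1.9

The white torus moved from about (4.3, 2.4) to (4.9, 4.2), a distance of √(0.6² + 1.8²) ≈ 1.9.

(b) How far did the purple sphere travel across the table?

2.6

From (6.2, 1.7) to (8.7, 2.4), the purple sphere covered √(2.5² + 0.7²) ≈ 2.6 units.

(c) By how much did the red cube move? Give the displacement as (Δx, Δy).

(2.5, 0.0)

The red cube was at about (3.6, 4.6) and moved to about (6.1, 4.6).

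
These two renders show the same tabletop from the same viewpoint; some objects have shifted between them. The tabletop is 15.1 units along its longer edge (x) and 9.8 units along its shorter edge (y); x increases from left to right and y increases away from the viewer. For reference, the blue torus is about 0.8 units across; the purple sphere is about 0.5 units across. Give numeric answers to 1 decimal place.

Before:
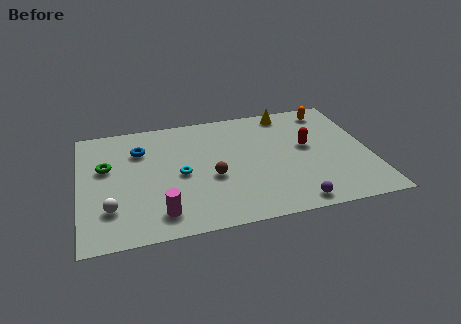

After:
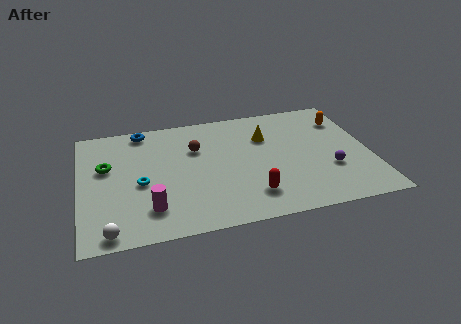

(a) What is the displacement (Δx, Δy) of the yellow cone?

(-1.3, -1.9)

From the two frames, the yellow cone sits at roughly (11.1, 8.7) before and (9.8, 6.8) after.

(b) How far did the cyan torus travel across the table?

2.1

From (5.2, 4.6) to (3.1, 4.3), the cyan torus covered √(2.1² + 0.3²) ≈ 2.1 units.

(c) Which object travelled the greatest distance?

the red capsule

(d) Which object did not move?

the green torus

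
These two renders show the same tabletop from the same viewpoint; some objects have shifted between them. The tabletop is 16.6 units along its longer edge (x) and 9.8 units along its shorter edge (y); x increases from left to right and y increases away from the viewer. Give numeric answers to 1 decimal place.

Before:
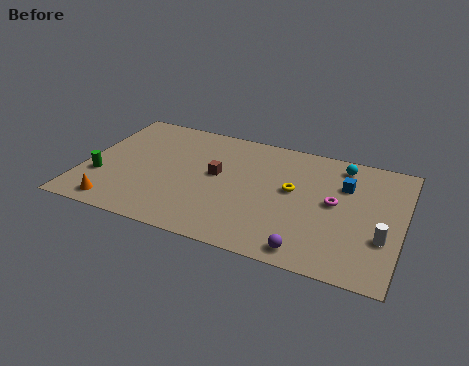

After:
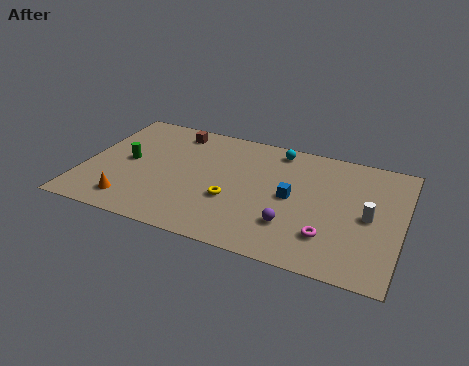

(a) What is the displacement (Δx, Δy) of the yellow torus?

(-3.0, -1.9)

The yellow torus started near (10.9, 5.5) and ended near (7.9, 3.6).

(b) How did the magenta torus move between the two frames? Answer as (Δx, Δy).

(-0.1, -2.7)

From the two frames, the magenta torus sits at roughly (13.1, 5.2) before and (13.0, 2.5) after.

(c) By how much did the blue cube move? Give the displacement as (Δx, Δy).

(-2.6, -1.9)

The blue cube started near (13.5, 6.8) and ended near (10.9, 4.9).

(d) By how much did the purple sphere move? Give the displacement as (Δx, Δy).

(-1.0, 1.6)

The purple sphere was at about (12.1, 1.1) and moved to about (11.1, 2.7).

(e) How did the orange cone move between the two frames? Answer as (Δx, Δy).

(0.7, 0.5)

The orange cone was at about (2.1, 1.2) and moved to about (2.8, 1.7).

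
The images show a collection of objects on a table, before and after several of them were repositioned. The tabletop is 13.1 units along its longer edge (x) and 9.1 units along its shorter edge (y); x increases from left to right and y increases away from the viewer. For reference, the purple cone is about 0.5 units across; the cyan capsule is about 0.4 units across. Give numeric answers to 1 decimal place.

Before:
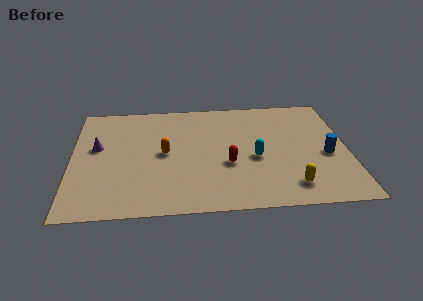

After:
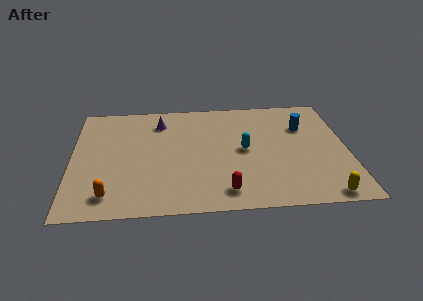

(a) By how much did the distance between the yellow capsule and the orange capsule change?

+3.4

Before: roughly 6.6 units apart; after: 10.0. That's 3.4 units further apart.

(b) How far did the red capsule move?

2.1

From (7.4, 3.5) to (7.2, 1.4), the red capsule covered √(0.2² + 2.1²) ≈ 2.1 units.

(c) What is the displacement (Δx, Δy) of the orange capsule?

(-2.6, -3.1)

The orange capsule started near (4.4, 4.6) and ended near (1.8, 1.5).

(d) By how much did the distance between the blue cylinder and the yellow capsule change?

+2.6

Before: roughly 2.9 units apart; after: 5.5. That's 2.6 units further apart.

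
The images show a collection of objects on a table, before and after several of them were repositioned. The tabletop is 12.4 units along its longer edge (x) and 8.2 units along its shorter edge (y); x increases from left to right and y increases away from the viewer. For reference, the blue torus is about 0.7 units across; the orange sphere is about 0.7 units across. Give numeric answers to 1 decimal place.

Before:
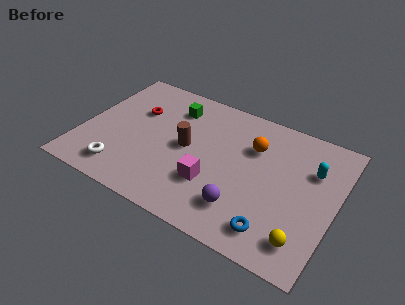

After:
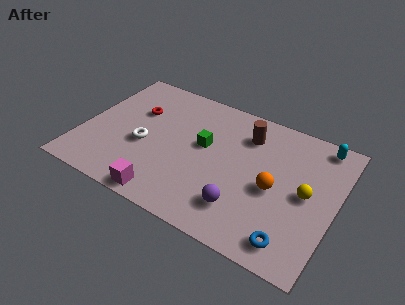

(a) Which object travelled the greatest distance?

the brown cylinder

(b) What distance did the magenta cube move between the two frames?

2.7

From (6.6, 2.6) to (4.6, 0.8), the magenta cube covered √(2.0² + 1.8²) ≈ 2.7 units.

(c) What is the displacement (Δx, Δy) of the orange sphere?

(1.3, -2.0)

From the two frames, the orange sphere sits at roughly (8.2, 5.7) before and (9.5, 3.7) after.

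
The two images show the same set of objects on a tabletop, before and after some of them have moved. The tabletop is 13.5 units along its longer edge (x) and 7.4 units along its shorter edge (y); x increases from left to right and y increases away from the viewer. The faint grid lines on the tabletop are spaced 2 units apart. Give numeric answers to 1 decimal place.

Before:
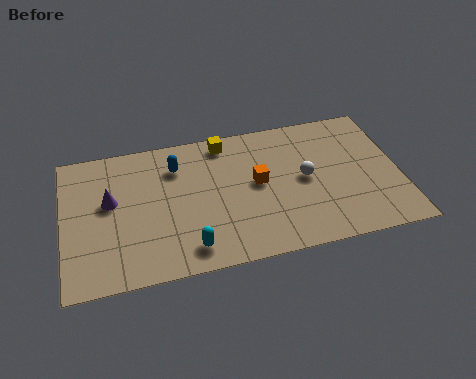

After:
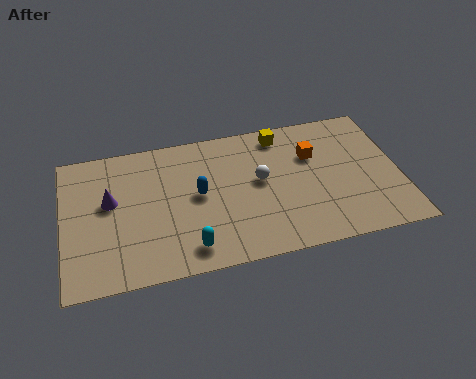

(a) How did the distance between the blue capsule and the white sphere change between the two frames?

-2.9

They were about 5.4 units apart before and 2.5 after — 2.9 units closer together.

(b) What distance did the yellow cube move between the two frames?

2.3

The yellow cube moved from about (6.6, 6.5) to (8.9, 6.4), a distance of √(2.3² + 0.1²) ≈ 2.3.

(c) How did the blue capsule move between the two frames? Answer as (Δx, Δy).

(0.8, -1.7)

The blue capsule started near (4.6, 5.6) and ended near (5.4, 3.9).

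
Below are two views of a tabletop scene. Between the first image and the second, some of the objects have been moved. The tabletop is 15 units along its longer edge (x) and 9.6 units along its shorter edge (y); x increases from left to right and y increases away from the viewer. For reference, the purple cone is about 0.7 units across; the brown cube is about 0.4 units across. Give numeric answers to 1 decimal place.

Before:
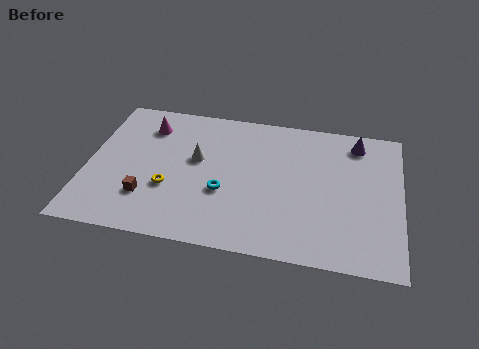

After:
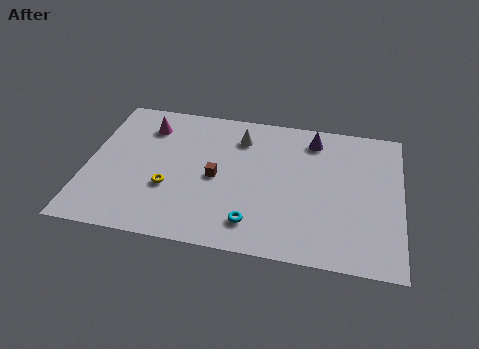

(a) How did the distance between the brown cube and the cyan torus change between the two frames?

-0.4

They were about 3.7 units apart before and 3.3 after — 0.4 units closer together.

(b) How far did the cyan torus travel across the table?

2.3

From (6.6, 3.6) to (8.1, 1.8), the cyan torus covered √(1.5² + 1.8²) ≈ 2.3 units.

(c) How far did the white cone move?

2.8

The white cone was near (5.2, 5.6) before and (7.2, 7.5) after, so it travelled √(2.0² + 1.9²) ≈ 2.8 units.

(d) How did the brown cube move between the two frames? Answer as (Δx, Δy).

(3.2, 1.9)

The brown cube started near (3.0, 2.6) and ended near (6.2, 4.5).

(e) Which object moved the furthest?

the brown cube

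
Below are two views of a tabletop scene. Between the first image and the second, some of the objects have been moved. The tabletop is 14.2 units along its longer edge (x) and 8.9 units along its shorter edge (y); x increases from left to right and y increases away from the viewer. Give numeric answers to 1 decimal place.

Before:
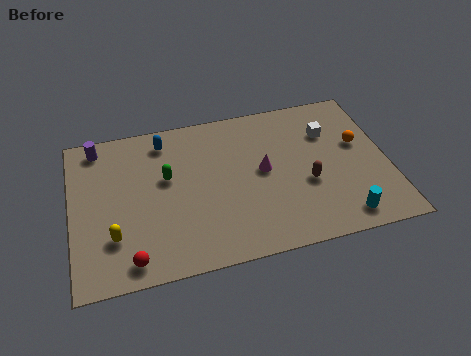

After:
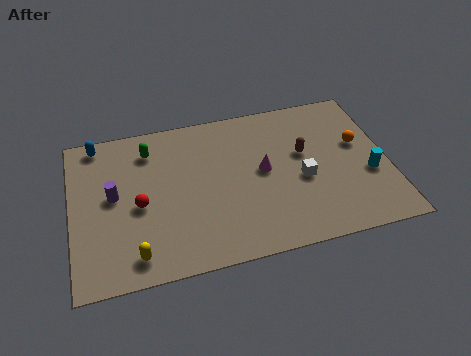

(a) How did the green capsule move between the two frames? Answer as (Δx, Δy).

(-0.7, 1.8)

From the two frames, the green capsule sits at roughly (4.3, 5.3) before and (3.6, 7.1) after.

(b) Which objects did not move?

the magenta cone and the orange sphere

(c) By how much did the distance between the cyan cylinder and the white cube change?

-2.1

They were about 5.1 units apart before and 3.0 after — 2.1 units closer together.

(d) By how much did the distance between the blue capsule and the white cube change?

+2.4

The distance was about 7.5 in the first image and 9.9 in the second, so they moved 2.4 units further apart.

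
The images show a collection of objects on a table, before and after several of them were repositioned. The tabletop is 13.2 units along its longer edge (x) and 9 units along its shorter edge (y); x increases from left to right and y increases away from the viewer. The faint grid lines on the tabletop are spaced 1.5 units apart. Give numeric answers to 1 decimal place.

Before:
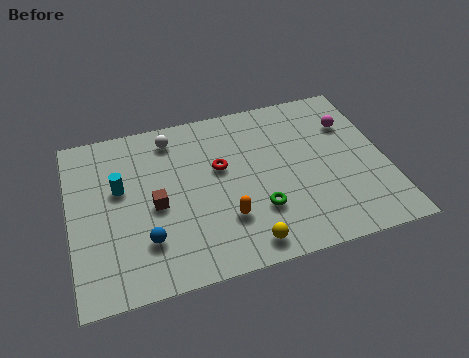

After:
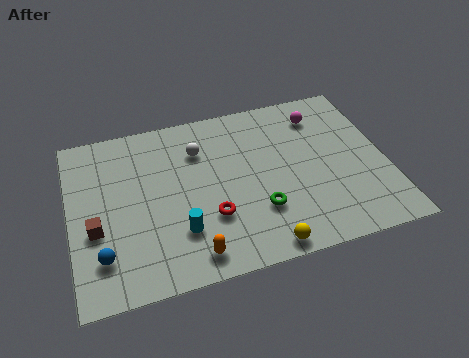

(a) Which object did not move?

the green torus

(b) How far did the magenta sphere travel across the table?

1.4

From (11.9, 6.4) to (10.7, 7.2), the magenta sphere covered √(1.2² + 0.8²) ≈ 1.4 units.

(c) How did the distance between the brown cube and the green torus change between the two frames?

+2.3

Before: roughly 4.4 units apart; after: 6.7. That's 2.3 units further apart.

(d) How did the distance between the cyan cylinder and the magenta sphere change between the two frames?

-2.0

The distance was about 9.9 in the first image and 7.9 in the second, so they moved 2.0 units closer together.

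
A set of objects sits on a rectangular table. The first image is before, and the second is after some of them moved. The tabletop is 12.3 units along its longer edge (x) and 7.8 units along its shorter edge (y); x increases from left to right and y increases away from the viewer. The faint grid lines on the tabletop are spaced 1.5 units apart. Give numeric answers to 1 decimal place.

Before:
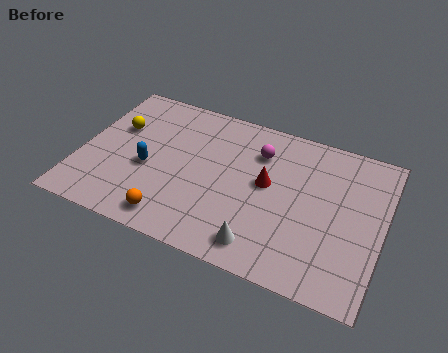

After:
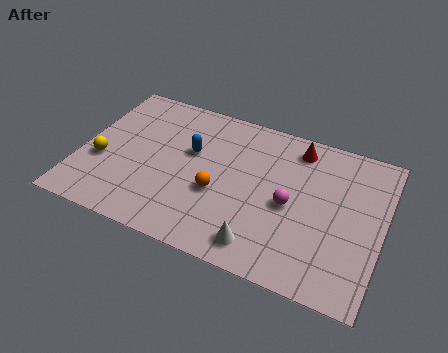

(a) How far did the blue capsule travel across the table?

2.2

The blue capsule was near (2.8, 3.3) before and (4.4, 4.8) after, so it travelled √(1.6² + 1.5²) ≈ 2.2 units.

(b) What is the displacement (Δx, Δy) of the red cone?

(1.0, 2.3)

From the two frames, the red cone sits at roughly (7.6, 4.3) before and (8.6, 6.6) after.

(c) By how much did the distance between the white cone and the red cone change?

+2.4

Before: roughly 3.1 units apart; after: 5.5. That's 2.4 units further apart.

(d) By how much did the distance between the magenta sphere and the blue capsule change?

-0.6

Before: roughly 5.0 units apart; after: 4.4. That's 0.6 units closer together.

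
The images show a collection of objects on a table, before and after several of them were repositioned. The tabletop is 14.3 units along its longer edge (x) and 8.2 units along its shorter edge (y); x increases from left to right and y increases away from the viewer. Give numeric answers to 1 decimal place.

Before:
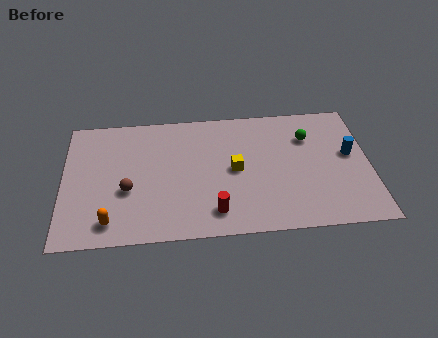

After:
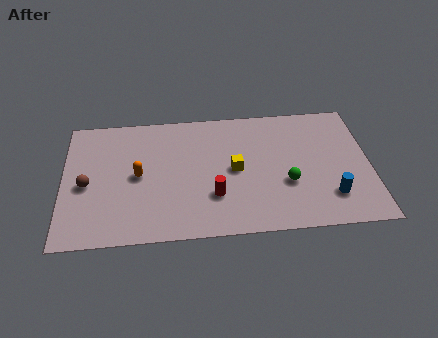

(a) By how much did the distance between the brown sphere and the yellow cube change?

+1.8

They were about 5.1 units apart before and 6.9 after — 1.8 units further apart.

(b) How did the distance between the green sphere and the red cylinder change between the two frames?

-2.9

Before: roughly 6.3 units apart; after: 3.4. That's 2.9 units closer together.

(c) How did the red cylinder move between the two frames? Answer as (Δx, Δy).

(0.0, 1.0)

The red cylinder was at about (7.0, 1.5) and moved to about (7.0, 2.5).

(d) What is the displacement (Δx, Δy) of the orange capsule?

(1.3, 2.8)

The orange capsule started near (2.2, 1.3) and ended near (3.5, 4.1).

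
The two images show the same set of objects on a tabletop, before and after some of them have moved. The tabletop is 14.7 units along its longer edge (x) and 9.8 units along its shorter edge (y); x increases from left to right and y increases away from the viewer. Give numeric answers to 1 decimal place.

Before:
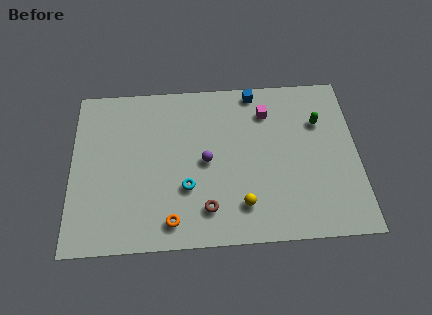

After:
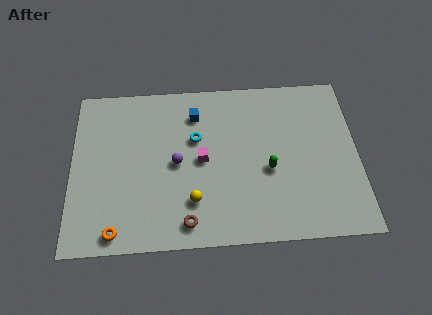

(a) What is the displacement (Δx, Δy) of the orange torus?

(-2.8, -0.4)

From the two frames, the orange torus sits at roughly (5.1, 1.4) before and (2.3, 1.0) after.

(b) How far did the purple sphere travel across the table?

1.5

From (6.9, 4.8) to (5.4, 4.8), the purple sphere covered √(1.5² + 0.0²) ≈ 1.5 units.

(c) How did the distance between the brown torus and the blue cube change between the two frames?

-1.0

They were about 7.4 units apart before and 6.4 after — 1.0 units closer together.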